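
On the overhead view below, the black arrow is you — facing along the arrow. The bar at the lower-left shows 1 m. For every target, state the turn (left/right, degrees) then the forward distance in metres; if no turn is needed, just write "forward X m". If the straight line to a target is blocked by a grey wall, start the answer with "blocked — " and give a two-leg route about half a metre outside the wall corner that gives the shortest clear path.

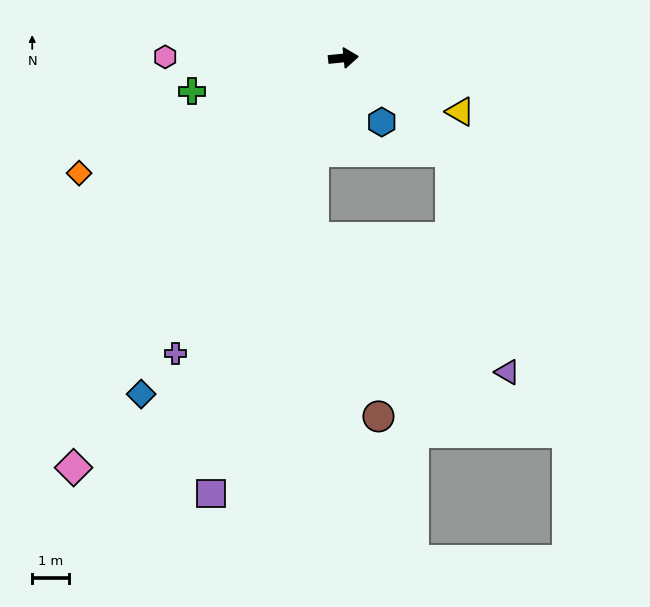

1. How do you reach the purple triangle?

blocked — turn right 47°, forward 3.9 m, then turn right 34°, forward 6.3 m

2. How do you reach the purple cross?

turn right 125°, forward 9.4 m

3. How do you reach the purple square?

turn right 113°, forward 12.5 m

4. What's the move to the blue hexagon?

turn right 65°, forward 2.1 m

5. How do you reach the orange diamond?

turn right 162°, forward 7.9 m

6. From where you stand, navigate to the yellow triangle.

turn right 30°, forward 3.5 m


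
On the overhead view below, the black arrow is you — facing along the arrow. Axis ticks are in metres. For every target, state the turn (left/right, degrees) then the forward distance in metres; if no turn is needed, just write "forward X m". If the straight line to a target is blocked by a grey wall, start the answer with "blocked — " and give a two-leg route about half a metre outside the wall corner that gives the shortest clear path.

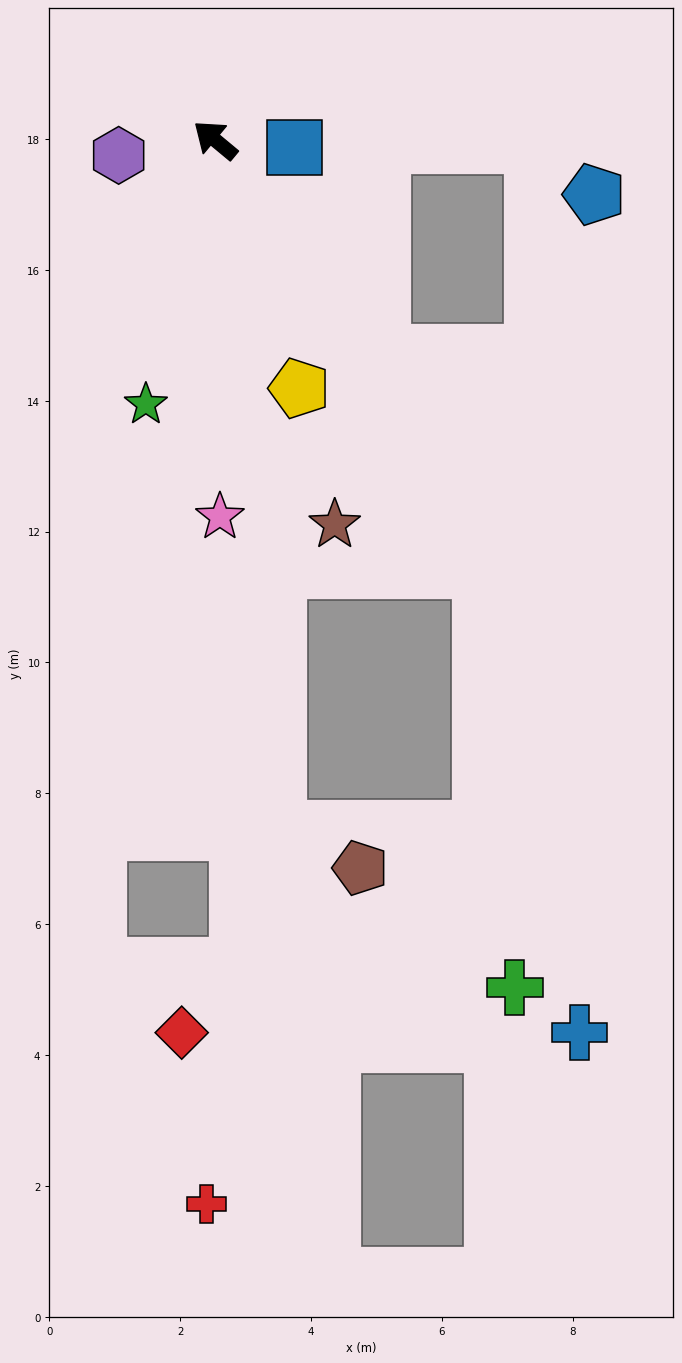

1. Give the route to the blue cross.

blocked — turn left 161°, forward 7.7 m, then turn right 19°, forward 7.2 m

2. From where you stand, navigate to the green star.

turn left 115°, forward 4.2 m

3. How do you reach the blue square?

turn right 146°, forward 1.2 m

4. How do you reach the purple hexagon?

turn left 49°, forward 1.5 m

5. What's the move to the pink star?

turn left 130°, forward 5.8 m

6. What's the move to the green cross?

blocked — turn left 161°, forward 7.7 m, then turn right 27°, forward 6.4 m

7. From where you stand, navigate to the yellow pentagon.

turn left 148°, forward 4.0 m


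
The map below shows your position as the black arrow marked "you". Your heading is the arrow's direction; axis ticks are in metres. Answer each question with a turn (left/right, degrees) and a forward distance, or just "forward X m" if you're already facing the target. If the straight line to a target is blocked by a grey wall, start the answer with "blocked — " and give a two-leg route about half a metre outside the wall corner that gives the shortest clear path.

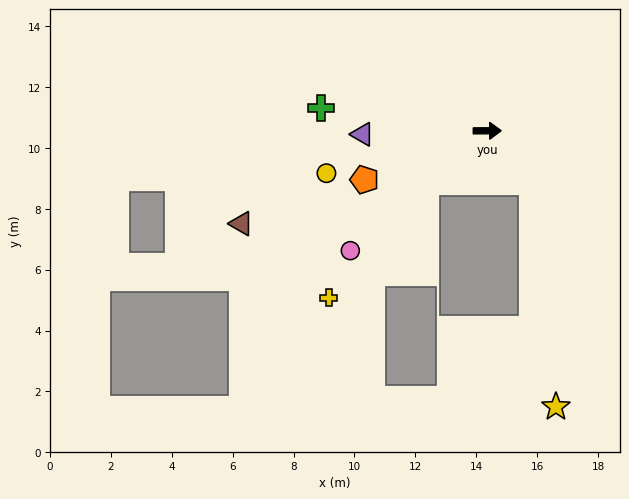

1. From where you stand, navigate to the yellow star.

blocked — turn right 49°, forward 2.2 m, then turn right 35°, forward 7.4 m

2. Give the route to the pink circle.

turn right 139°, forward 6.0 m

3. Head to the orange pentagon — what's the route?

turn right 159°, forward 4.3 m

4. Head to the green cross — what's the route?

turn left 172°, forward 5.5 m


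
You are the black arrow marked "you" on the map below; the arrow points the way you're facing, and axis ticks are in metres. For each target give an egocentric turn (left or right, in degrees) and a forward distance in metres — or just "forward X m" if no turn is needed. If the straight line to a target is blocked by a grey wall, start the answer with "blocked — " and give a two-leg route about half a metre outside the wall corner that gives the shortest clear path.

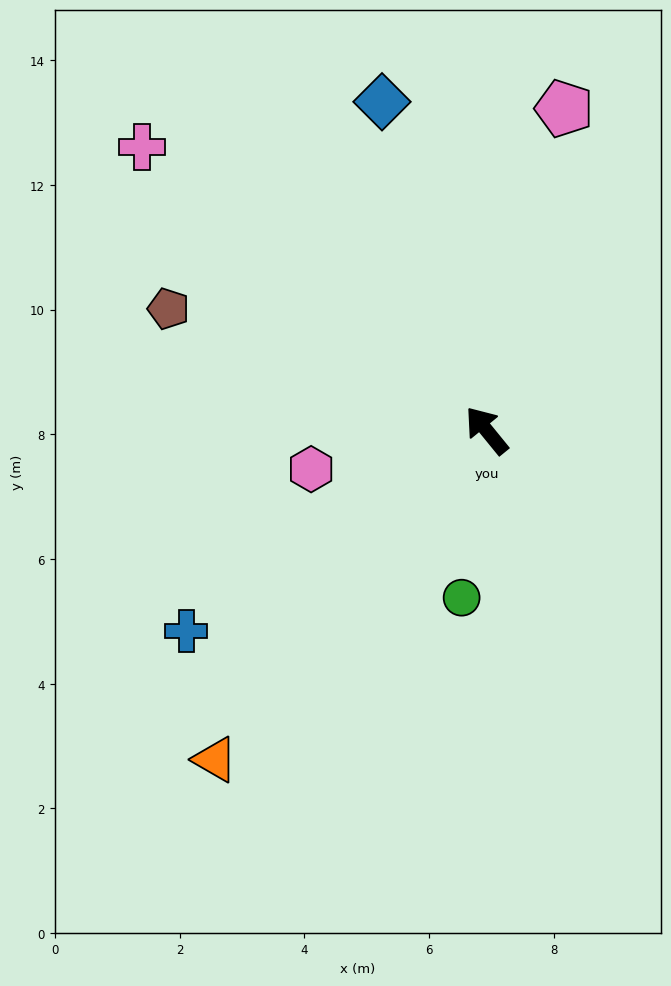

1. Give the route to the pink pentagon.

turn right 53°, forward 5.3 m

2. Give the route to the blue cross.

turn left 85°, forward 5.8 m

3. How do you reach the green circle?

turn left 132°, forward 2.7 m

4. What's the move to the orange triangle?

turn left 101°, forward 6.8 m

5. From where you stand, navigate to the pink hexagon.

turn left 63°, forward 2.9 m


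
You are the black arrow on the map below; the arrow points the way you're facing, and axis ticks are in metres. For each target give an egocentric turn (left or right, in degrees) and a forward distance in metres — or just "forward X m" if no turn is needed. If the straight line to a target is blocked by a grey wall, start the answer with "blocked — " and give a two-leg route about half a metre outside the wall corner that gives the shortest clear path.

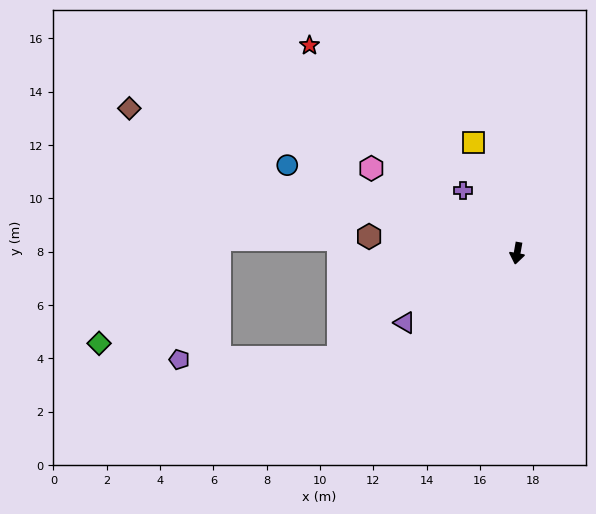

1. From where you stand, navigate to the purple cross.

turn right 129°, forward 3.1 m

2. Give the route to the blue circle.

turn right 101°, forward 9.2 m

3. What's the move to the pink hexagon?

turn right 110°, forward 6.3 m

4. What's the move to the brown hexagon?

turn right 87°, forward 5.6 m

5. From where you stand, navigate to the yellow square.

turn right 148°, forward 4.5 m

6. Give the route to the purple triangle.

turn right 48°, forward 5.0 m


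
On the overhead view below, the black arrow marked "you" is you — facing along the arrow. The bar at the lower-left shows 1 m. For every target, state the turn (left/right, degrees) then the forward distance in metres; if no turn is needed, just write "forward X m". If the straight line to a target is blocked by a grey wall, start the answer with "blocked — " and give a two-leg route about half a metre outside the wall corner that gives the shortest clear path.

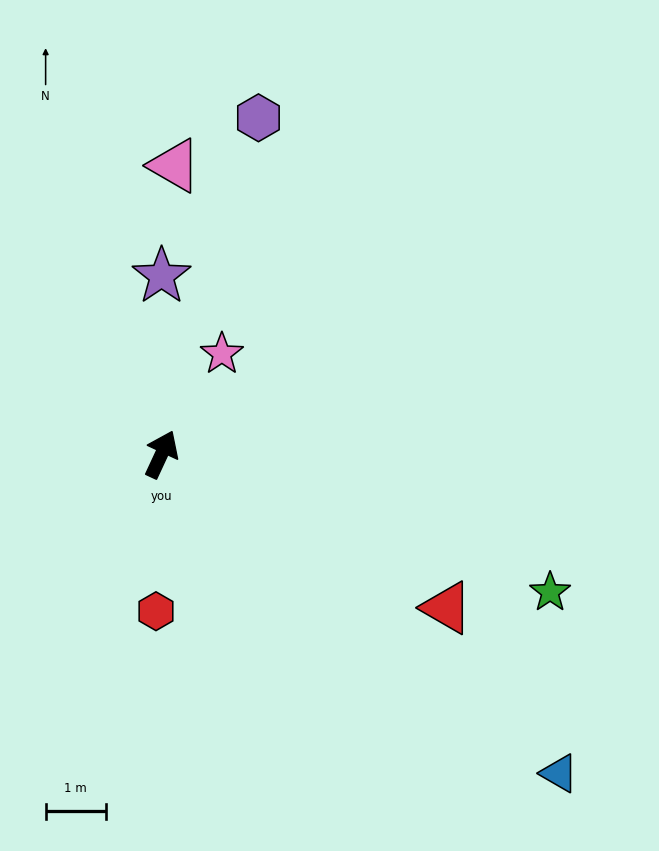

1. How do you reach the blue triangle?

turn right 104°, forward 8.4 m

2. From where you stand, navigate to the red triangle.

turn right 93°, forward 5.4 m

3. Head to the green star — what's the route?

turn right 85°, forward 6.8 m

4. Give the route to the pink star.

turn right 6°, forward 1.9 m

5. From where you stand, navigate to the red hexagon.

turn right 157°, forward 2.6 m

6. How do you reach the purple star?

turn left 25°, forward 3.0 m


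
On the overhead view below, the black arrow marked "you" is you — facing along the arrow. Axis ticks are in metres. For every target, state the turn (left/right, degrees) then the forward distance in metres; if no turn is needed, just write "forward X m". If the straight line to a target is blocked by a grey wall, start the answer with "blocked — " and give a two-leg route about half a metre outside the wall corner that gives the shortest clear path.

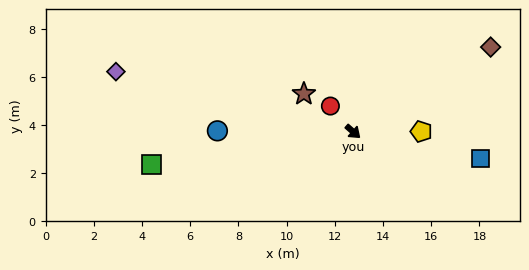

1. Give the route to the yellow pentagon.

turn left 41°, forward 2.8 m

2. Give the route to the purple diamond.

turn right 153°, forward 10.1 m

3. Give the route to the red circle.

turn left 173°, forward 1.4 m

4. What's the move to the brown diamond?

turn left 73°, forward 6.7 m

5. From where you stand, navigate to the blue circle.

turn right 139°, forward 5.6 m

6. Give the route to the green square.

turn right 129°, forward 8.5 m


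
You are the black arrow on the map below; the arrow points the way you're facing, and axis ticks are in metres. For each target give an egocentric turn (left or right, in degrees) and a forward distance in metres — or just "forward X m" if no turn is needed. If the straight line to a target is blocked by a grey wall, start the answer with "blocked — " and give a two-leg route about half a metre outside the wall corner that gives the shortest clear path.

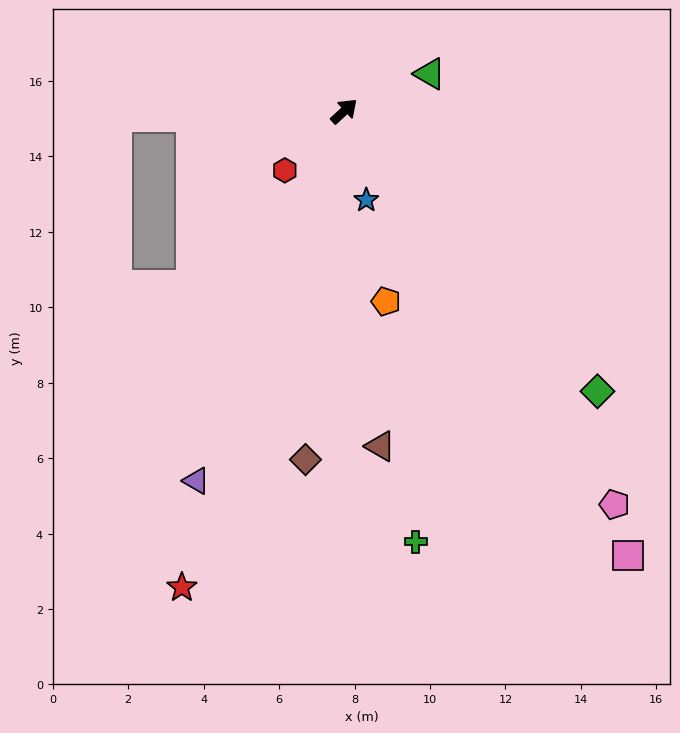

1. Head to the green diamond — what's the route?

turn right 91°, forward 10.0 m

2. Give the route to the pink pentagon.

turn right 98°, forward 12.7 m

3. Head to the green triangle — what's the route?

turn right 19°, forward 2.5 m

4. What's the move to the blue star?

turn right 119°, forward 2.4 m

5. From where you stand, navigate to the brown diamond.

turn right 139°, forward 9.3 m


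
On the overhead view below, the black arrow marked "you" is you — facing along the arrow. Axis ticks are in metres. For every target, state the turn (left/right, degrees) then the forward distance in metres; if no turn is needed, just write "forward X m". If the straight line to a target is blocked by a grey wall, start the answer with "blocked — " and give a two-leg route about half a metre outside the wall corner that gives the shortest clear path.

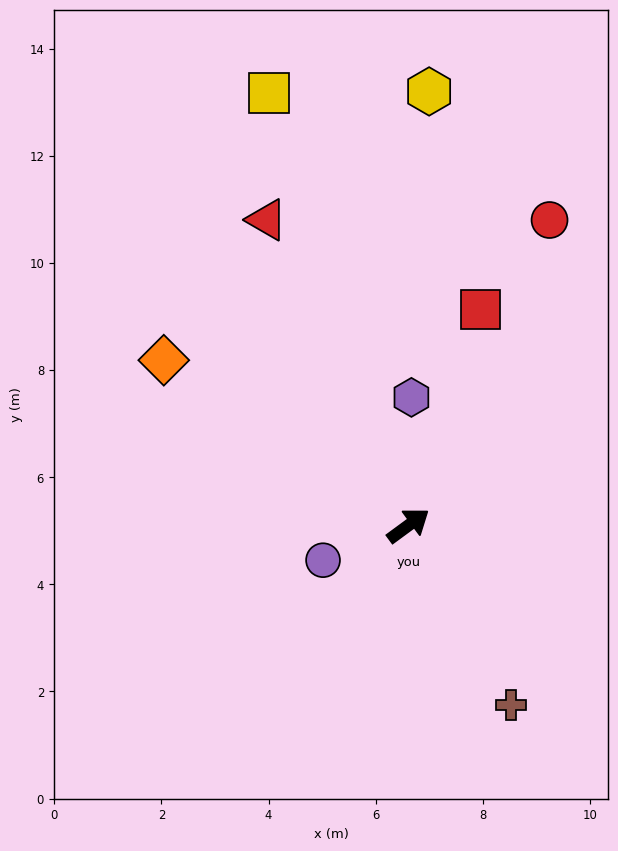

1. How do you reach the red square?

turn left 35°, forward 4.2 m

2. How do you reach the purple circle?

turn left 166°, forward 1.7 m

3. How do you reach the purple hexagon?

turn left 52°, forward 2.4 m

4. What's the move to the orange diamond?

turn left 110°, forward 5.5 m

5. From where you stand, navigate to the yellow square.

turn left 72°, forward 8.5 m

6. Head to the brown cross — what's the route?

turn right 97°, forward 3.9 m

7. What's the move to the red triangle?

turn left 79°, forward 6.3 m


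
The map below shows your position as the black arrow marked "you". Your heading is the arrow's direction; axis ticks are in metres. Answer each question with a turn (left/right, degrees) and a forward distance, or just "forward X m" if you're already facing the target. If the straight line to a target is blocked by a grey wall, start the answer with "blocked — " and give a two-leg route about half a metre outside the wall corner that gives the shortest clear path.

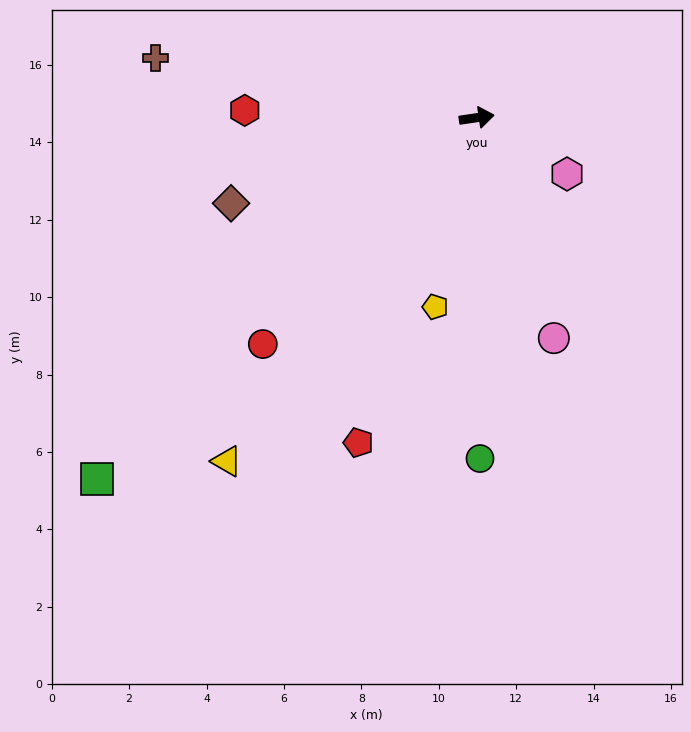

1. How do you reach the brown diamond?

turn right 169°, forward 6.7 m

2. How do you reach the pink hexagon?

turn right 40°, forward 2.7 m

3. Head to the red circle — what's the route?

turn right 142°, forward 8.0 m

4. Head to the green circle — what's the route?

turn right 98°, forward 8.8 m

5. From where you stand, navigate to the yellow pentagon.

turn right 111°, forward 5.0 m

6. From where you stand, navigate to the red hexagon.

turn left 170°, forward 6.0 m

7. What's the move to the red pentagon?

turn right 118°, forward 8.9 m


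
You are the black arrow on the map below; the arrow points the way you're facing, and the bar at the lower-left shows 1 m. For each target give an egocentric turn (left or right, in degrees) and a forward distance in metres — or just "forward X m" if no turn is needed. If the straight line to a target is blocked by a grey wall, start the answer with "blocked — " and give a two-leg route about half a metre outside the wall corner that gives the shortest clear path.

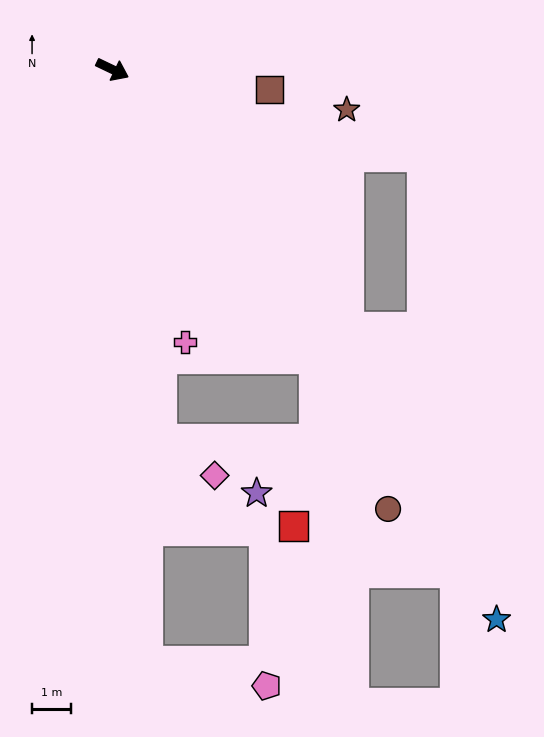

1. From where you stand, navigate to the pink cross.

turn right 50°, forward 7.3 m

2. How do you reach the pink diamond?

blocked — turn right 57°, forward 9.7 m, then turn left 50°, forward 1.7 m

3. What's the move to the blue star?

turn right 30°, forward 17.4 m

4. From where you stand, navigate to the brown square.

turn left 18°, forward 4.1 m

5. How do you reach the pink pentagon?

blocked — turn right 61°, forward 15.4 m, then turn left 75°, forward 3.2 m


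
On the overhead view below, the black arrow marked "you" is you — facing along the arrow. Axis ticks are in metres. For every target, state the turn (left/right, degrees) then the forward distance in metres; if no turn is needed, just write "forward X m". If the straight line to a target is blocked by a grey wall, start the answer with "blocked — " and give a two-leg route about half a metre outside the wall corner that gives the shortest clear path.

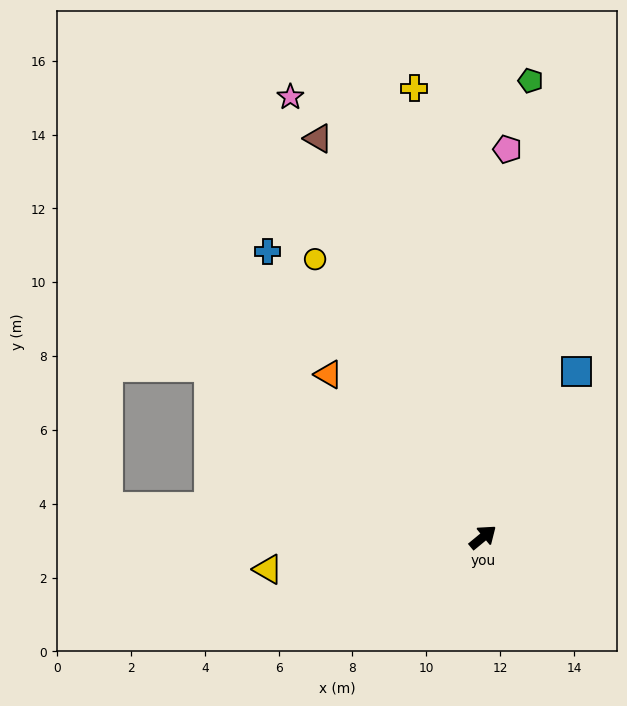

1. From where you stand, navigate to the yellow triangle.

turn left 149°, forward 5.9 m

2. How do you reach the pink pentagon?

turn left 47°, forward 10.5 m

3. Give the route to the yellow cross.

turn left 59°, forward 12.3 m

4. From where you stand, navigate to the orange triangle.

turn left 94°, forward 6.1 m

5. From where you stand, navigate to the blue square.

turn left 21°, forward 5.1 m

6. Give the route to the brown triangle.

turn left 73°, forward 11.7 m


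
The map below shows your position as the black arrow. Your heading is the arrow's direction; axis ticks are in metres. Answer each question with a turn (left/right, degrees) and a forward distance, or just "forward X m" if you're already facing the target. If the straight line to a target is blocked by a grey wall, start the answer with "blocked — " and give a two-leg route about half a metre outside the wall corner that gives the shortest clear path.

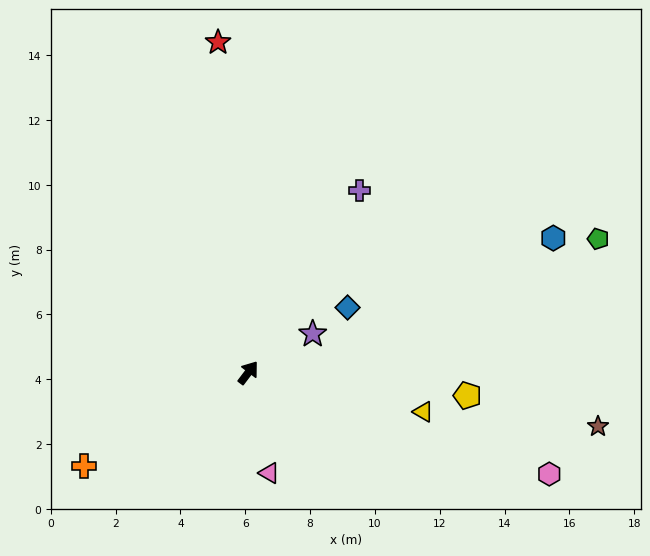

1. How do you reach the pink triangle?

turn right 131°, forward 3.2 m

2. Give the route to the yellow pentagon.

turn right 59°, forward 6.8 m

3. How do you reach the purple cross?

turn left 6°, forward 6.6 m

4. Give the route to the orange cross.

turn left 157°, forward 5.8 m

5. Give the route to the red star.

turn left 42°, forward 10.2 m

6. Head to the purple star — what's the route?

turn right 22°, forward 2.3 m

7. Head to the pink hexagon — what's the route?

turn right 72°, forward 9.8 m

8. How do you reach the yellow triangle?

turn right 66°, forward 5.5 m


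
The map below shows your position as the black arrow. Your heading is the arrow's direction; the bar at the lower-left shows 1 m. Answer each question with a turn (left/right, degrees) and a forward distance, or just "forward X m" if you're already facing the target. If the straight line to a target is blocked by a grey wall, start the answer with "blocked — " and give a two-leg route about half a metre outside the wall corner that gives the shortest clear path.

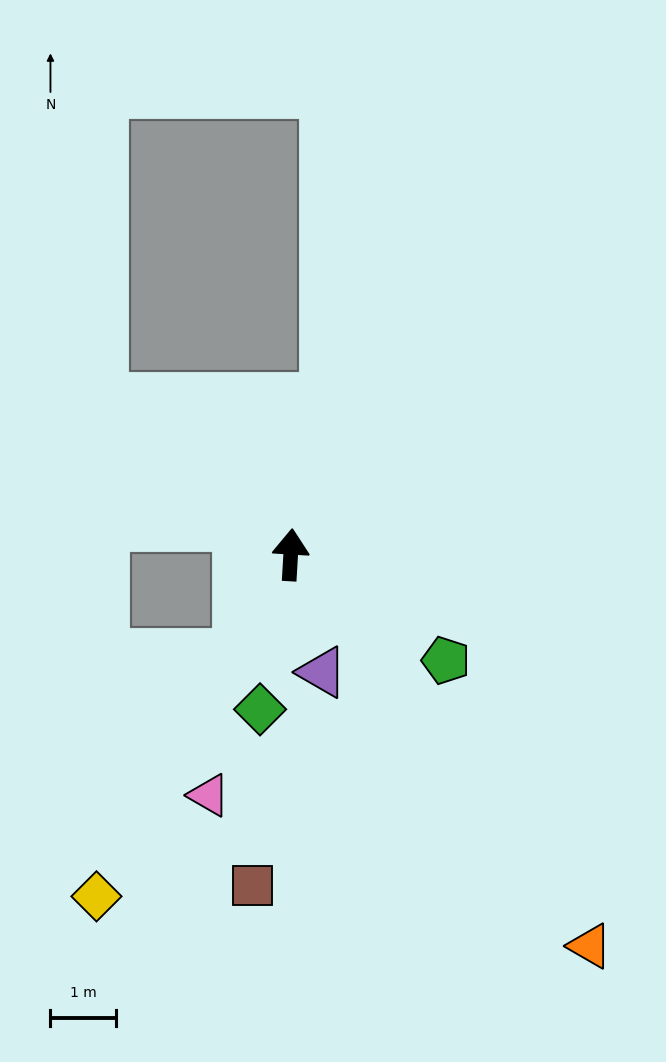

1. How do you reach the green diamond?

turn left 172°, forward 2.4 m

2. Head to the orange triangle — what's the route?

turn right 139°, forward 7.5 m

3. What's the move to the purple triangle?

turn right 162°, forward 1.9 m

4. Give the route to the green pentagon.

turn right 121°, forward 2.9 m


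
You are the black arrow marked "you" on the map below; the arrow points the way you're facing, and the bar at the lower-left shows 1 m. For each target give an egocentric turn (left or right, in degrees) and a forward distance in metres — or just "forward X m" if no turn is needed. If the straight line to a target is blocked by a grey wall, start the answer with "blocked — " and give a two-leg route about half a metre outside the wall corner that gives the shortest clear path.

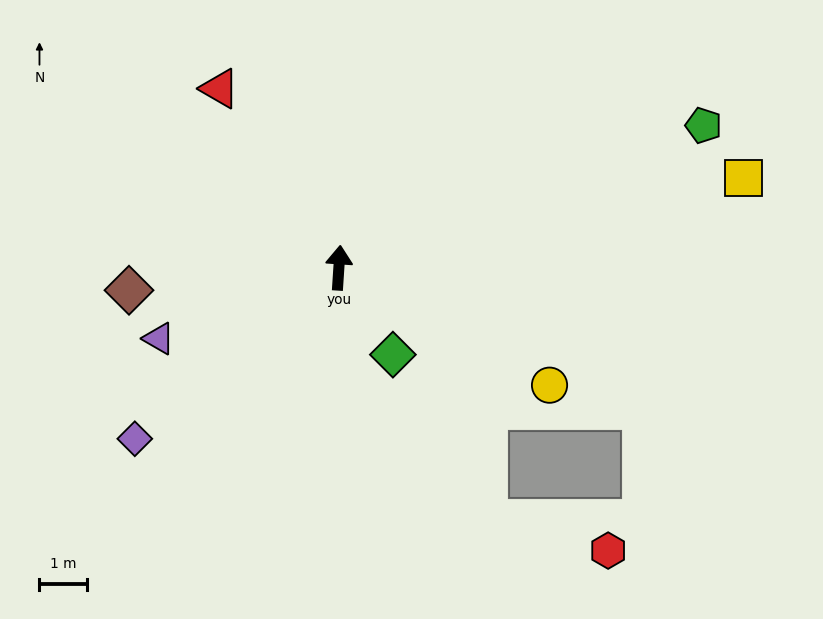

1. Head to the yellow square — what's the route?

turn right 74°, forward 8.7 m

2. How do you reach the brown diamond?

turn left 100°, forward 4.4 m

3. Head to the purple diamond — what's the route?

turn left 134°, forward 5.6 m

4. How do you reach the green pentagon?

turn right 65°, forward 8.2 m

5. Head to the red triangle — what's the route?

turn left 37°, forward 4.5 m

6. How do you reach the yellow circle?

turn right 115°, forward 5.1 m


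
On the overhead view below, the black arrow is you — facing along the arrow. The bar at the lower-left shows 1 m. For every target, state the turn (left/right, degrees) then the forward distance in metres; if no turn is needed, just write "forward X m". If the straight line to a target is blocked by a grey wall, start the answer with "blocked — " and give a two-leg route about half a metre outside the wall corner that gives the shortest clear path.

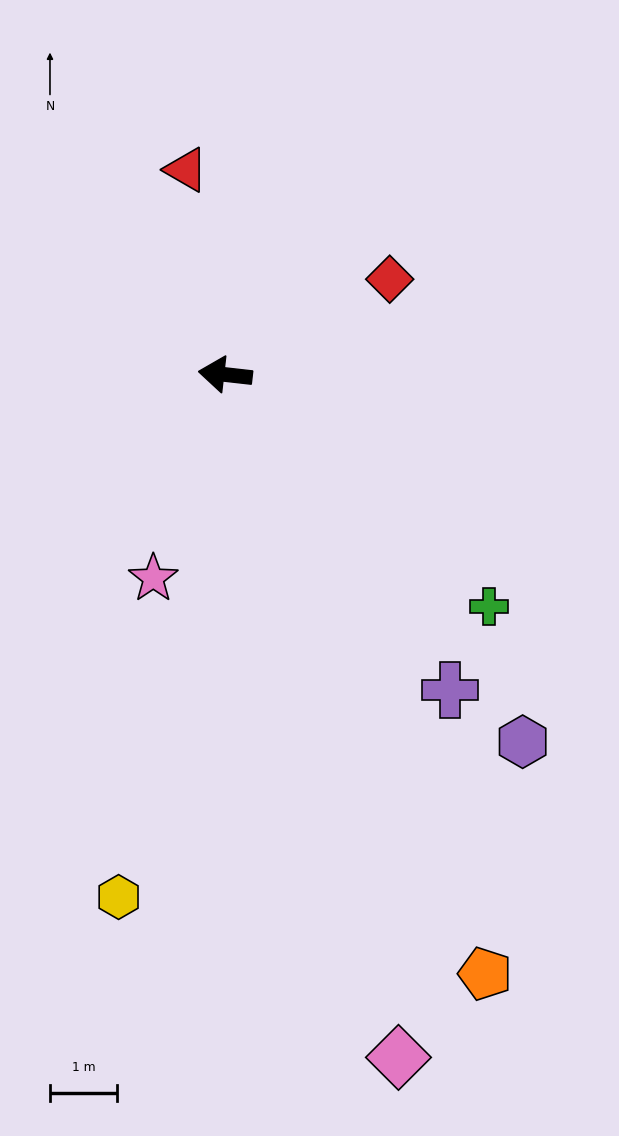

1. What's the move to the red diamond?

turn right 143°, forward 2.8 m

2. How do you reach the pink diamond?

turn left 111°, forward 10.5 m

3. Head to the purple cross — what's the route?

turn left 132°, forward 5.8 m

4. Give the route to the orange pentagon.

turn left 120°, forward 9.8 m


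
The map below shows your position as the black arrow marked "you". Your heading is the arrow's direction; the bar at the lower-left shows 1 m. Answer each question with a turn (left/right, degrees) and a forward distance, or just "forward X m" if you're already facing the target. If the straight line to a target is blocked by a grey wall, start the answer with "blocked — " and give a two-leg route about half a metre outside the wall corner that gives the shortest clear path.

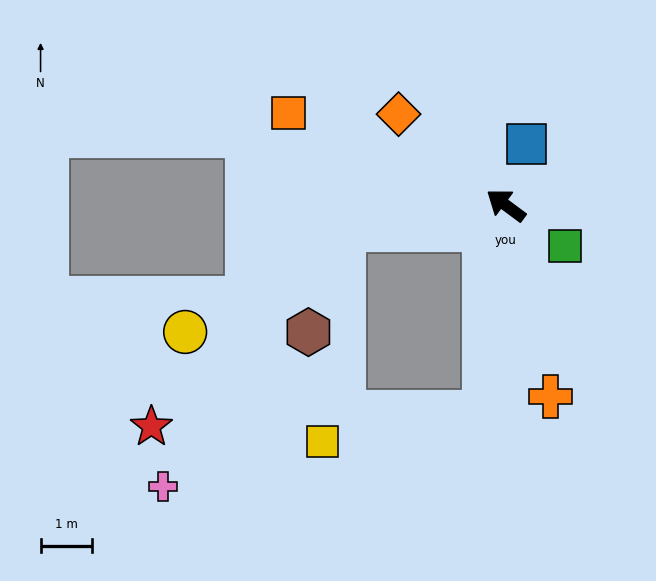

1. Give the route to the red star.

blocked — turn left 45°, forward 3.2 m, then turn left 37°, forward 5.3 m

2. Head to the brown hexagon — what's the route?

blocked — turn left 45°, forward 3.2 m, then turn left 63°, forward 2.1 m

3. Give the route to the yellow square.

blocked — turn left 121°, forward 4.0 m, then turn right 74°, forward 3.2 m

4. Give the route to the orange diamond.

turn right 4°, forward 2.7 m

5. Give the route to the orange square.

turn left 14°, forward 4.6 m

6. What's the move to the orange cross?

turn left 140°, forward 3.8 m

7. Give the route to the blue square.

turn right 72°, forward 1.2 m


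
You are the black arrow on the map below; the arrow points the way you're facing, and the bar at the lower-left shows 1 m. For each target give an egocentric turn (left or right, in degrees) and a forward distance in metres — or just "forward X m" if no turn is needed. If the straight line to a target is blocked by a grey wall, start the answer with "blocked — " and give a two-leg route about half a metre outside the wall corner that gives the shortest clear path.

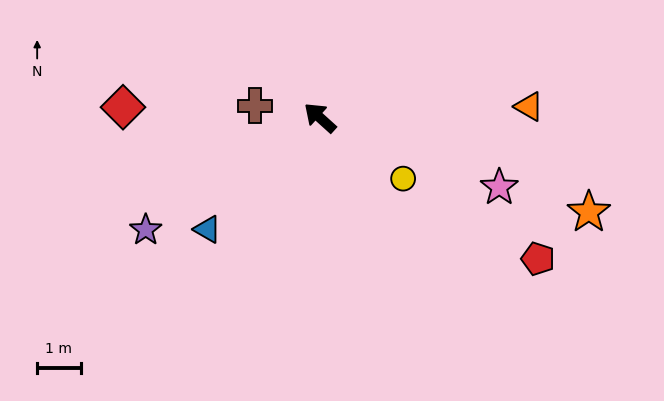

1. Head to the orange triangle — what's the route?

turn right 135°, forward 4.8 m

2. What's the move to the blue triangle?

turn left 87°, forward 3.7 m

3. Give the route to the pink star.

turn right 159°, forward 4.4 m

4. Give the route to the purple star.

turn left 75°, forward 4.8 m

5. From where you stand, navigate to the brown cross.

turn left 32°, forward 1.5 m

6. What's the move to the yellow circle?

turn right 174°, forward 2.4 m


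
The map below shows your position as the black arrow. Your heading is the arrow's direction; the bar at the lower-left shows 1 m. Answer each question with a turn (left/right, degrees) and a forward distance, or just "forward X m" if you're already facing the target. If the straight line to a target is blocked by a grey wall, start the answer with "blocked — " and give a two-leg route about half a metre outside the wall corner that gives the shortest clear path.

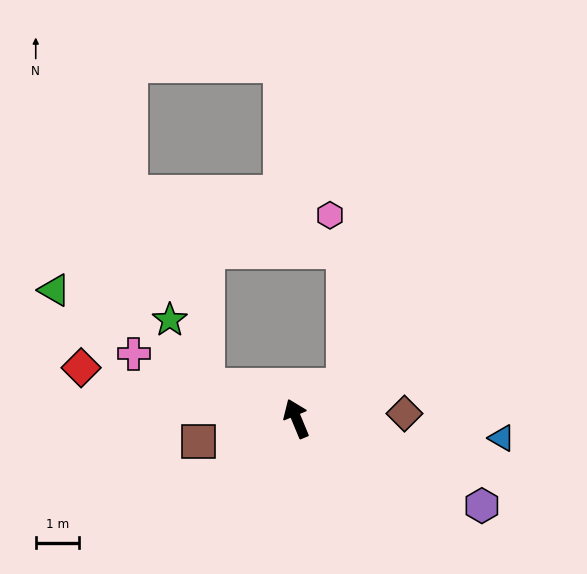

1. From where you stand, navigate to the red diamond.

turn left 54°, forward 5.1 m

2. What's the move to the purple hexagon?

turn right 138°, forward 4.7 m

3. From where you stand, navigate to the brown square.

turn left 81°, forward 2.3 m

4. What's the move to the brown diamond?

turn right 110°, forward 2.5 m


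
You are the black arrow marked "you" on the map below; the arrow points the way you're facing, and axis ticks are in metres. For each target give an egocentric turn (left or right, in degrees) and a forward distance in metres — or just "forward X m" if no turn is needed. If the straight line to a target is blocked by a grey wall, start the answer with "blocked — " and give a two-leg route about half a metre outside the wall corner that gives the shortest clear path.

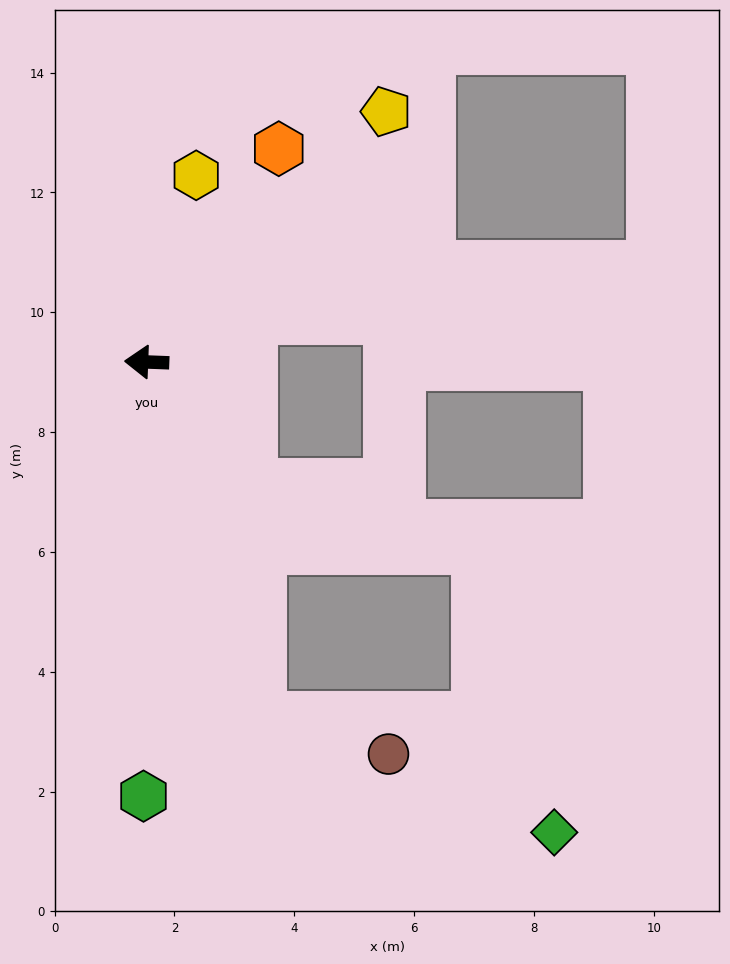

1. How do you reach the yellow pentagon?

turn right 132°, forward 5.8 m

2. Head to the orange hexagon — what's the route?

turn right 120°, forward 4.2 m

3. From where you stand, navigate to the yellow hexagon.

turn right 103°, forward 3.2 m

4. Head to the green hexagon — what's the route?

turn left 92°, forward 7.2 m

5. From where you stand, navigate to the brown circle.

blocked — turn left 110°, forward 6.2 m, then turn left 56°, forward 2.2 m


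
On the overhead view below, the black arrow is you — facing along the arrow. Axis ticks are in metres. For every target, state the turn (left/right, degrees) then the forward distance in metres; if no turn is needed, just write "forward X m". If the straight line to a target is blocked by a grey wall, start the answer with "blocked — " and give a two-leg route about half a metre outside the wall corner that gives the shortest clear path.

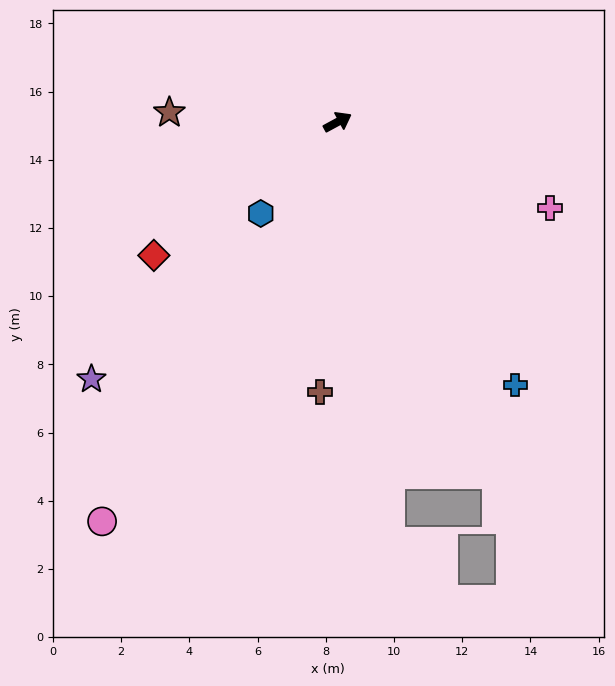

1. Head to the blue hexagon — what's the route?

turn right 158°, forward 3.5 m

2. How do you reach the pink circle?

turn right 149°, forward 13.6 m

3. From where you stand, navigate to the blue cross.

turn right 84°, forward 9.3 m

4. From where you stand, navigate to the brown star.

turn left 148°, forward 4.9 m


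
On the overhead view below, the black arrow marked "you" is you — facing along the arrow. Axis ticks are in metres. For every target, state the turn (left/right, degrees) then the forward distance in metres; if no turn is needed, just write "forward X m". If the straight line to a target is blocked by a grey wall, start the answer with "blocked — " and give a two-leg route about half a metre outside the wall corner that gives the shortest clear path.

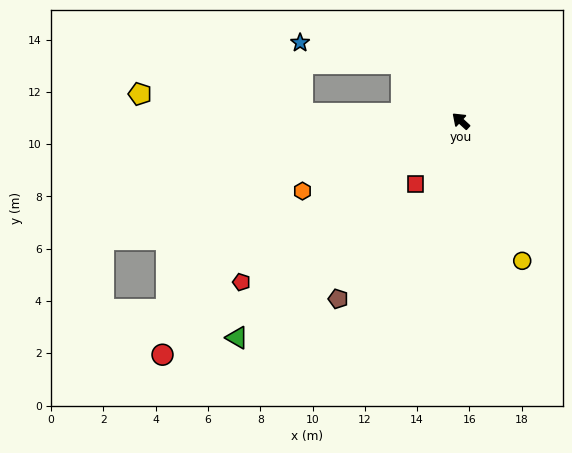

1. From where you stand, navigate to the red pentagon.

turn left 79°, forward 10.4 m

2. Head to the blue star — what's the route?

blocked — forward 3.2 m, then turn left 31°, forward 4.0 m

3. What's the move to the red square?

turn left 97°, forward 3.0 m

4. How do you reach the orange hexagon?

turn left 67°, forward 6.6 m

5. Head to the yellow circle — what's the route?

turn left 156°, forward 5.8 m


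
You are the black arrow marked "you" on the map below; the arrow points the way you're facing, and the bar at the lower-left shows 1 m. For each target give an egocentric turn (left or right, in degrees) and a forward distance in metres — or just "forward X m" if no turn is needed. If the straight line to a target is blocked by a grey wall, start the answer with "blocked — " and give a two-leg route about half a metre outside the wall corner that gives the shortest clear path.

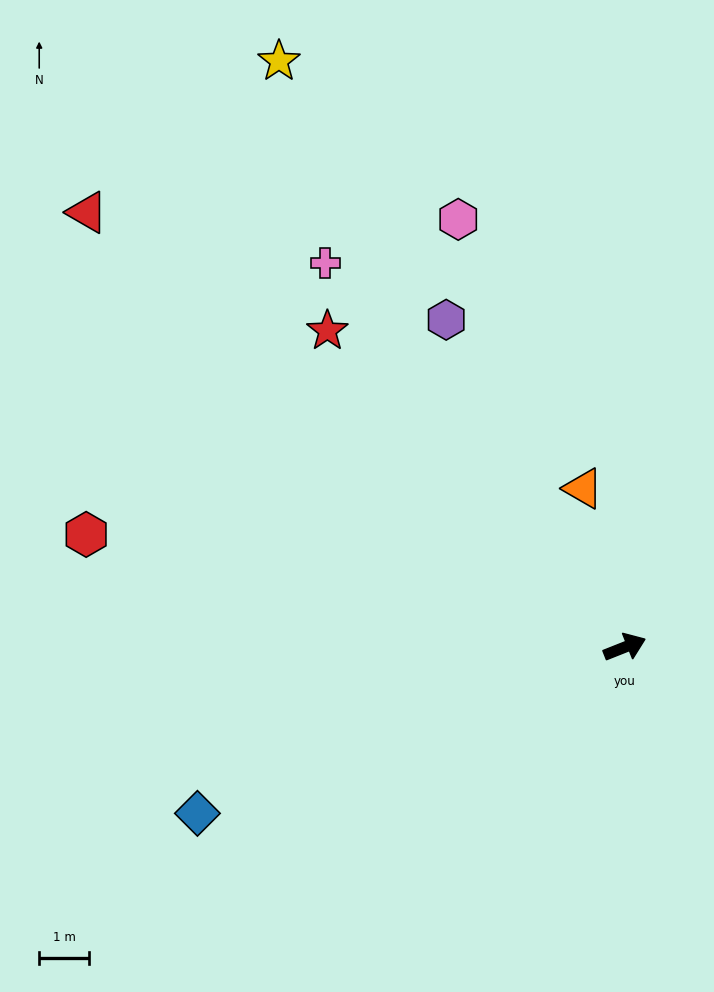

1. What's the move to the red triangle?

turn left 119°, forward 14.0 m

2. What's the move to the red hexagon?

turn left 147°, forward 11.1 m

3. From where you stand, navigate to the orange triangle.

turn left 83°, forward 3.3 m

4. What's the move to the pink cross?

turn left 106°, forward 9.8 m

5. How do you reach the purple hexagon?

turn left 97°, forward 7.5 m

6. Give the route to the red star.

turn left 112°, forward 8.8 m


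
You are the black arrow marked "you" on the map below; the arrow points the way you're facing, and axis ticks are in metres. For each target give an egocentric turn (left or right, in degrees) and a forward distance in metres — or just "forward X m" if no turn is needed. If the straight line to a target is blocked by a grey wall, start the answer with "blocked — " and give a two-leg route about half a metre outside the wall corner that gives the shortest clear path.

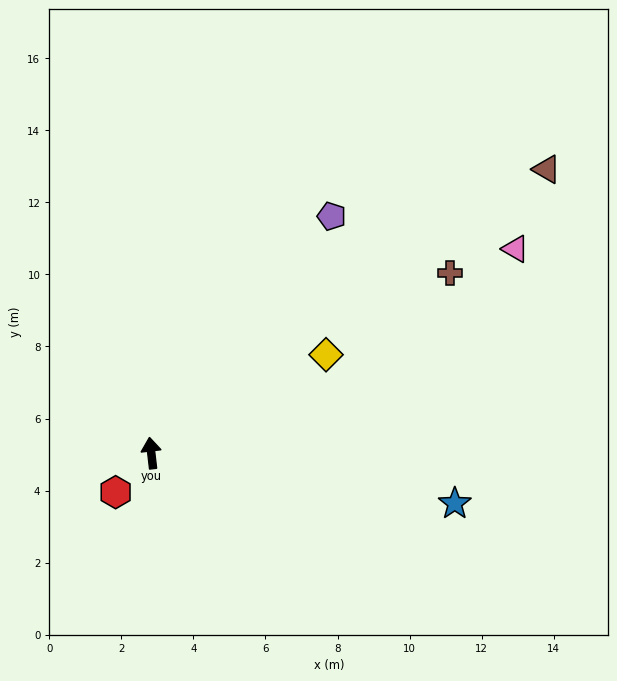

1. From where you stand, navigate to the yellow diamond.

turn right 67°, forward 5.6 m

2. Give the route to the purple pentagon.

turn right 44°, forward 8.3 m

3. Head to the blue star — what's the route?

turn right 106°, forward 8.5 m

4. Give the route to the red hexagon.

turn left 131°, forward 1.5 m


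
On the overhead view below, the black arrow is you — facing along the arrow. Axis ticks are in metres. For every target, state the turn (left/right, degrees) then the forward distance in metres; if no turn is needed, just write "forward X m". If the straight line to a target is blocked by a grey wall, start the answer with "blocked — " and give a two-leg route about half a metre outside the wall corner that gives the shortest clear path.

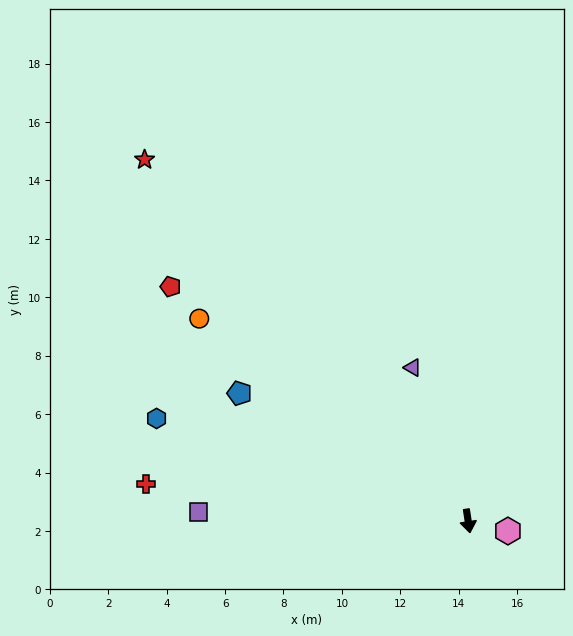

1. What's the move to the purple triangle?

turn right 169°, forward 5.6 m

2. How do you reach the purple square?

turn right 101°, forward 9.2 m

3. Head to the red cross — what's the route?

turn right 105°, forward 11.1 m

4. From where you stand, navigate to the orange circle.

turn right 136°, forward 11.5 m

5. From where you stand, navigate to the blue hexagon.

turn right 117°, forward 11.2 m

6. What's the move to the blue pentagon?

turn right 128°, forward 9.0 m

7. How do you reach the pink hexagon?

turn left 67°, forward 1.4 m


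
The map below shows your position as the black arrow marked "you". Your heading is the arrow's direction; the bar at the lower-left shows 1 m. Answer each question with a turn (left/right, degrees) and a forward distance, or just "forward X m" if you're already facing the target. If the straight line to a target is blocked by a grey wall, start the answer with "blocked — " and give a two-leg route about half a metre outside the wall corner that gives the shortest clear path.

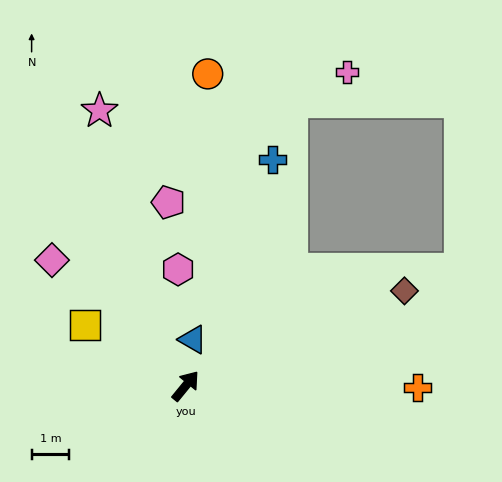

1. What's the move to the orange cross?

turn right 51°, forward 6.2 m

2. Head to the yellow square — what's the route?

turn left 98°, forward 3.1 m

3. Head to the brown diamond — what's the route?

turn right 27°, forward 6.3 m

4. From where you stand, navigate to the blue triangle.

turn left 31°, forward 1.2 m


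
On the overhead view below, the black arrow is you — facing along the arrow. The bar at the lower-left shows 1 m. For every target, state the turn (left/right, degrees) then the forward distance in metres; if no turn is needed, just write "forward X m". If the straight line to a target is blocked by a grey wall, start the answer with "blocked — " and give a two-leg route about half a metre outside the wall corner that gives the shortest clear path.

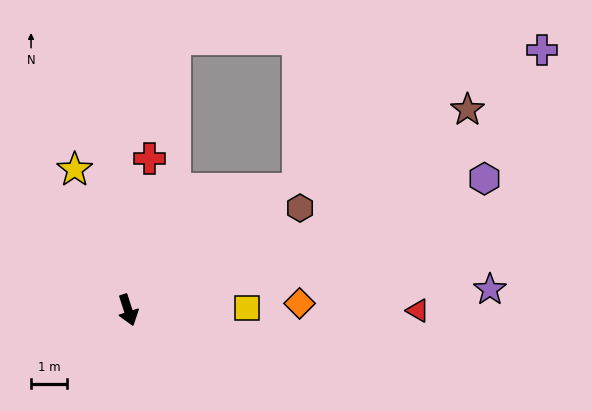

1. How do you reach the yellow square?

turn left 73°, forward 3.3 m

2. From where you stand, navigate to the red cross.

turn left 154°, forward 4.2 m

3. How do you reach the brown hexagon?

turn left 103°, forward 5.5 m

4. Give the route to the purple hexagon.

turn left 92°, forward 10.5 m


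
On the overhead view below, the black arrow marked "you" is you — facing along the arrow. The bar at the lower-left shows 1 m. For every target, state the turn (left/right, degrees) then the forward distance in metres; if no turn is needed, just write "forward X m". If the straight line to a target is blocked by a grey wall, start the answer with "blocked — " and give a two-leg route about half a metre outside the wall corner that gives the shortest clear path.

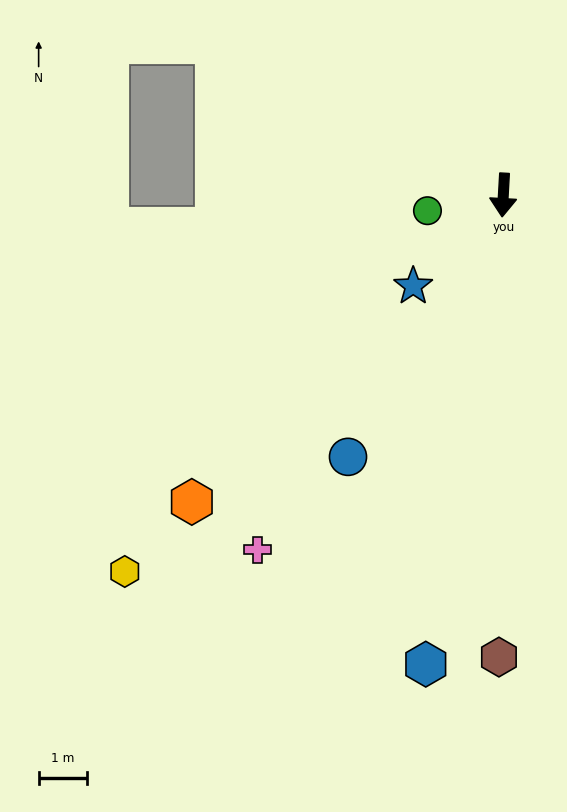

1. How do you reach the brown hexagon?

turn left 3°, forward 9.6 m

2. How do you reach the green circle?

turn right 75°, forward 1.6 m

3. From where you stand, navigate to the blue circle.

turn right 28°, forward 6.3 m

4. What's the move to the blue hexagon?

turn right 6°, forward 9.9 m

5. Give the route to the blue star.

turn right 42°, forward 2.7 m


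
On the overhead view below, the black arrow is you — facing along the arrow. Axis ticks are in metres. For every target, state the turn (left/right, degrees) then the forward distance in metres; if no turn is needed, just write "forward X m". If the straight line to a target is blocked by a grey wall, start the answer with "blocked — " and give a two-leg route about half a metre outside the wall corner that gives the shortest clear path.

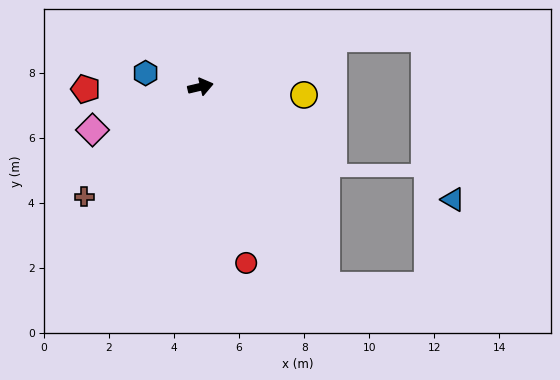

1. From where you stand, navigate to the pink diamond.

turn right 171°, forward 3.6 m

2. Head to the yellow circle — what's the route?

turn right 18°, forward 3.2 m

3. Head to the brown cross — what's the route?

turn right 150°, forward 4.9 m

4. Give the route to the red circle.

turn right 89°, forward 5.6 m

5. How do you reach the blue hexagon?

turn left 153°, forward 1.7 m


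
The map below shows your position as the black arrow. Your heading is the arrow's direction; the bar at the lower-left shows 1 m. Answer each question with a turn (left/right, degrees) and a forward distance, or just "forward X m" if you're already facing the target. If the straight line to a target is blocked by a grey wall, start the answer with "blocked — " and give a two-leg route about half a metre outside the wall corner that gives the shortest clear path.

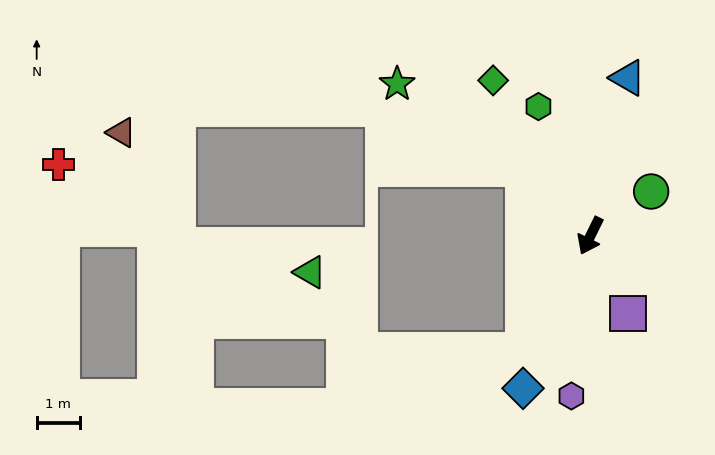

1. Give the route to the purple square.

turn left 52°, forward 2.0 m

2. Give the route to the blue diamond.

turn left 2°, forward 3.9 m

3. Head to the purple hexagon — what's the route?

turn left 19°, forward 3.7 m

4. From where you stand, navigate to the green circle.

turn left 152°, forward 1.7 m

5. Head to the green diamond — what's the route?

turn right 122°, forward 4.2 m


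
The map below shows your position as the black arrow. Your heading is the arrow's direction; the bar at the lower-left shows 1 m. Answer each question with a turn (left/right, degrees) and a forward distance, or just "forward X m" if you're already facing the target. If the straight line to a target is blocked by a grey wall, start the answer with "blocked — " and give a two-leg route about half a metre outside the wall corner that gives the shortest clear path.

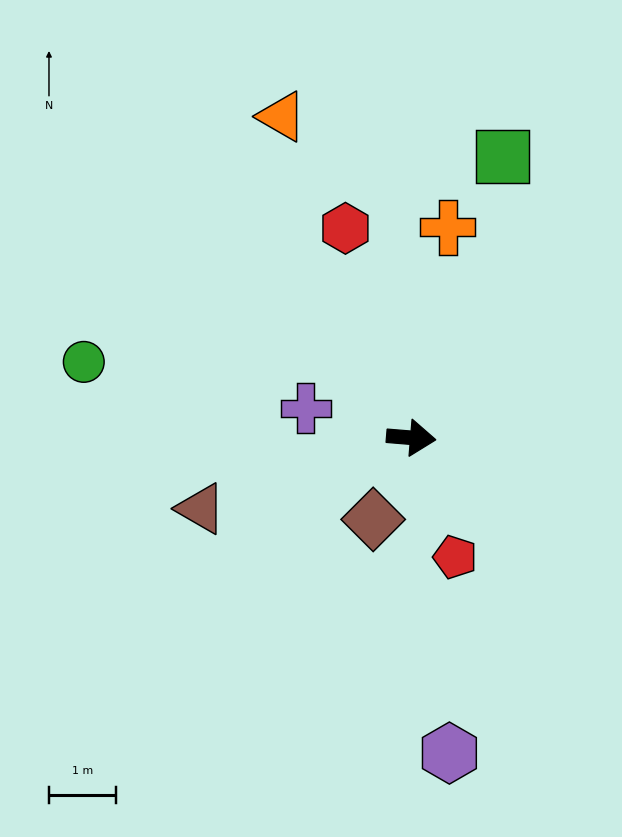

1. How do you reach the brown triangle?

turn right 157°, forward 3.3 m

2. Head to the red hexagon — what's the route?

turn left 112°, forward 3.3 m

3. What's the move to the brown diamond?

turn right 110°, forward 1.3 m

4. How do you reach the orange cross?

turn left 85°, forward 3.2 m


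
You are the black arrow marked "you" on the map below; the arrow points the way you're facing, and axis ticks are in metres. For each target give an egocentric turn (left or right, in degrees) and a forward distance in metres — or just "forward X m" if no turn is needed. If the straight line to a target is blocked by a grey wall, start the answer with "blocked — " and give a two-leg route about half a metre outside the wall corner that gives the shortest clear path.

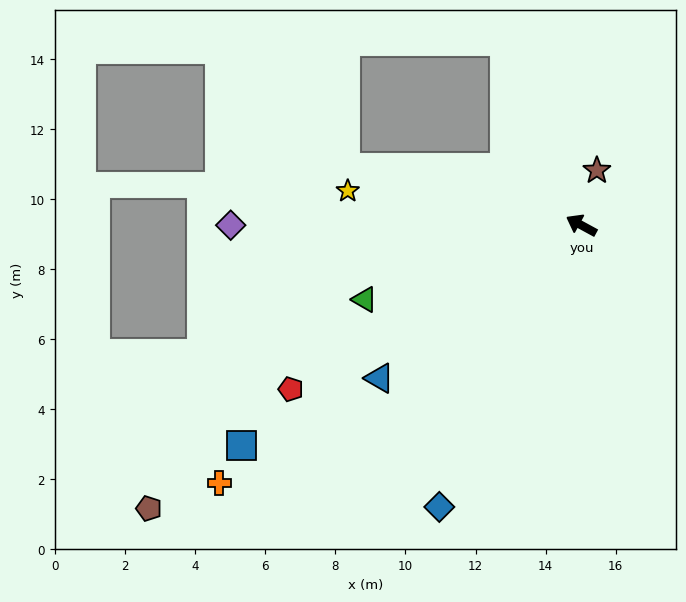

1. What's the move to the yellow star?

turn left 20°, forward 6.7 m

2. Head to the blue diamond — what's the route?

turn left 92°, forward 9.0 m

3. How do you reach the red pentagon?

turn left 58°, forward 9.5 m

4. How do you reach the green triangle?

turn left 47°, forward 6.5 m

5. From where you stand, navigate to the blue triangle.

turn left 66°, forward 7.2 m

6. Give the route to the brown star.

turn right 77°, forward 1.6 m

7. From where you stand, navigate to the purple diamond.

turn left 29°, forward 10.0 m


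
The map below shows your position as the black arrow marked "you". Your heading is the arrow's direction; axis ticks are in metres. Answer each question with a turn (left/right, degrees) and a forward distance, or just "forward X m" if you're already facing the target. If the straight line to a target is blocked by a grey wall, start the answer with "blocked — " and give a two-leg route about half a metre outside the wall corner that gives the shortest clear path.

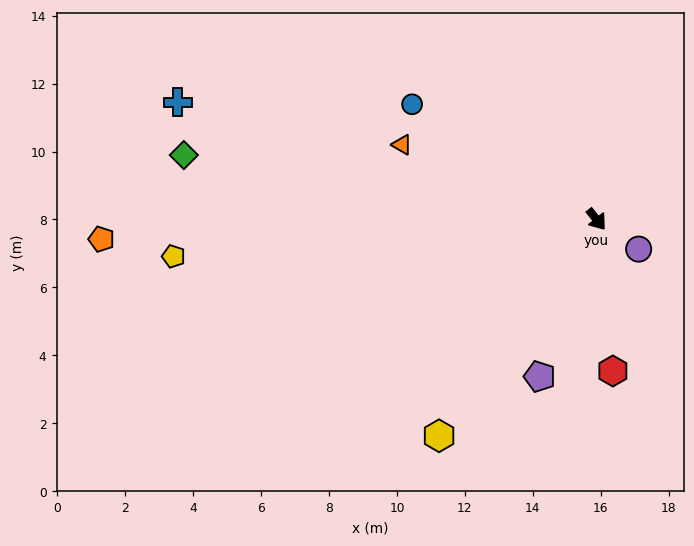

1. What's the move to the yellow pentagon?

turn right 124°, forward 12.5 m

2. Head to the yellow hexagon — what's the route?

turn right 75°, forward 7.9 m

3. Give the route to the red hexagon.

turn right 32°, forward 4.5 m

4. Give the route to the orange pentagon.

turn right 126°, forward 14.6 m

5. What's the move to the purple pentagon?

turn right 58°, forward 4.9 m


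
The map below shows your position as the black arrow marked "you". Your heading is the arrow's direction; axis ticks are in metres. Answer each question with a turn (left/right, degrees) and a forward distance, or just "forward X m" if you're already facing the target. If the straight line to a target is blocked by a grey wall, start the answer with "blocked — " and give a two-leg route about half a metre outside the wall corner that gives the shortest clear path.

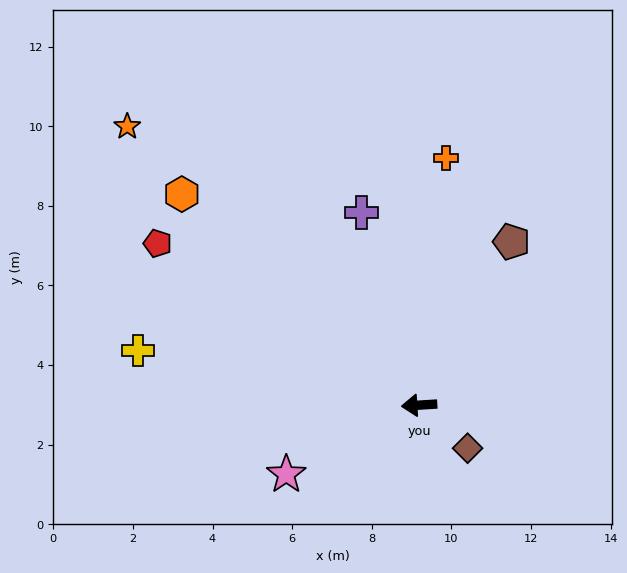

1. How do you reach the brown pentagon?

turn right 123°, forward 4.7 m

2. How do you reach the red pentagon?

turn right 35°, forward 7.7 m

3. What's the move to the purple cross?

turn right 77°, forward 5.0 m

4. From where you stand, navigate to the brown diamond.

turn left 135°, forward 1.6 m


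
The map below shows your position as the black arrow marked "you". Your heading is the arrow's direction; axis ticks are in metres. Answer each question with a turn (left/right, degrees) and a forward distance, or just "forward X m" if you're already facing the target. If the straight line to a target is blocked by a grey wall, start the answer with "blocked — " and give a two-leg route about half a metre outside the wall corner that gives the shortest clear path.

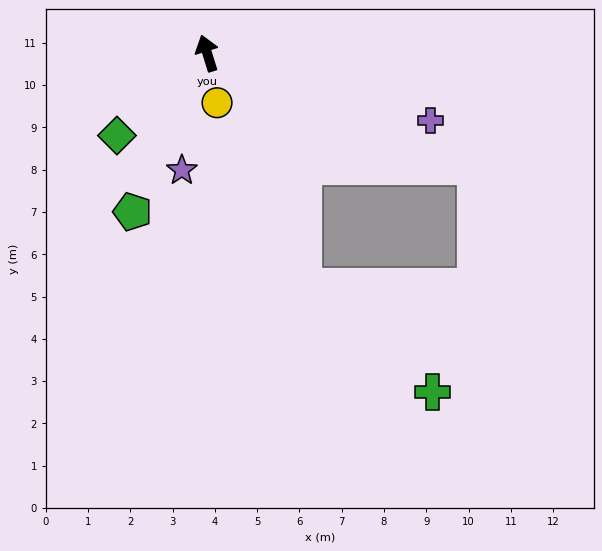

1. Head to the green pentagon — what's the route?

turn left 138°, forward 4.1 m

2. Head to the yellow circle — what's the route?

turn left 174°, forward 1.2 m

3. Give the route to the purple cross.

turn right 124°, forward 5.5 m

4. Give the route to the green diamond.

turn left 115°, forward 2.9 m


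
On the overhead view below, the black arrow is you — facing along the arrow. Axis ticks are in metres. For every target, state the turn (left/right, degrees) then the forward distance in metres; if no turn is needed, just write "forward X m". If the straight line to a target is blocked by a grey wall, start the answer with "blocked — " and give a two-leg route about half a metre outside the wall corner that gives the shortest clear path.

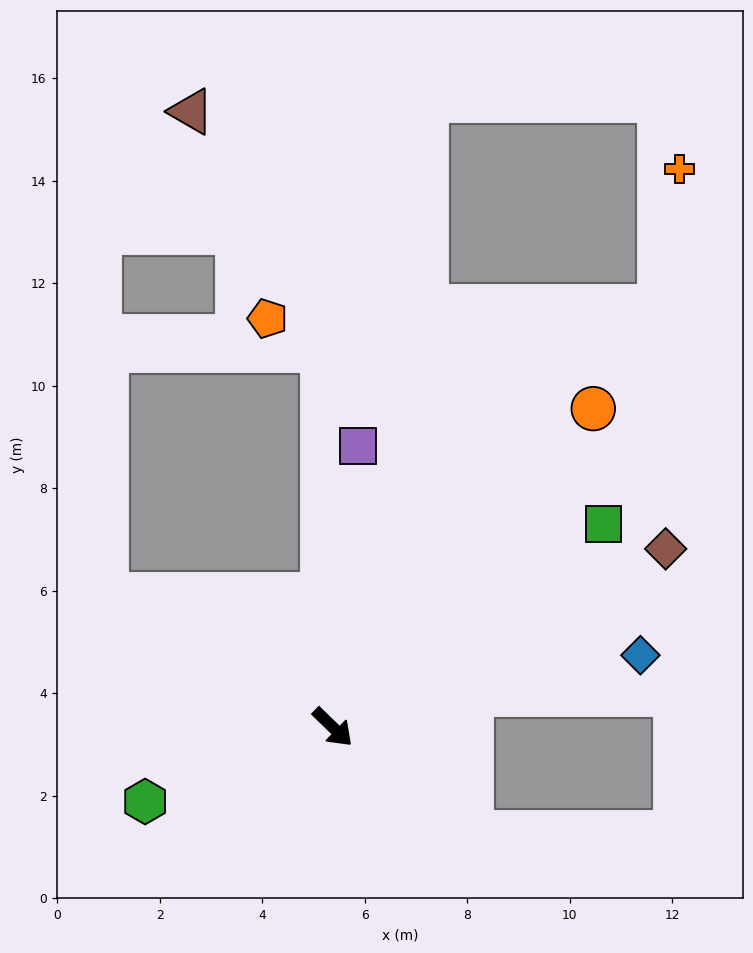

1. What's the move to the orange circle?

turn left 95°, forward 8.0 m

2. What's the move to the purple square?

turn left 129°, forward 5.5 m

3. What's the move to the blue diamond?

turn left 57°, forward 6.2 m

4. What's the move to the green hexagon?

turn right 114°, forward 3.9 m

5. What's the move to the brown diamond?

turn left 72°, forward 7.4 m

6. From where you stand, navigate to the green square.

turn left 81°, forward 6.6 m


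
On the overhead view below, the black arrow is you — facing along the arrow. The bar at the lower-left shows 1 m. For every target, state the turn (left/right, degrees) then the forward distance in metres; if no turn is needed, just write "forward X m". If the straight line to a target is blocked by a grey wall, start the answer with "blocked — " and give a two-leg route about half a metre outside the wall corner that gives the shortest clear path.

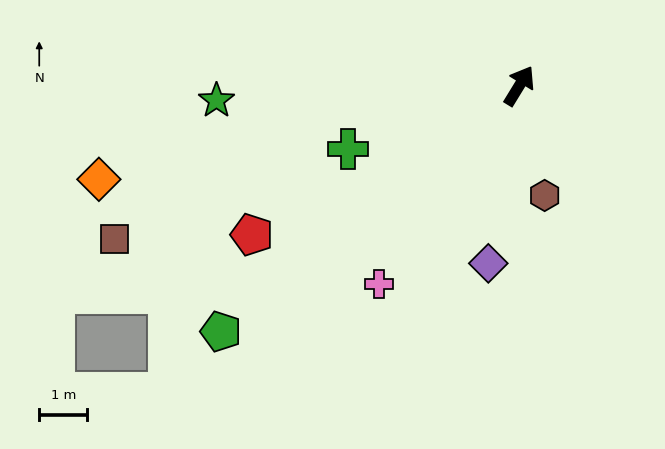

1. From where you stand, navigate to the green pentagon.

turn left 161°, forward 8.1 m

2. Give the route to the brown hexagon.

turn right 136°, forward 2.3 m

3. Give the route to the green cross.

turn left 142°, forward 3.8 m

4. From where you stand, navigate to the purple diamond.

turn right 158°, forward 3.8 m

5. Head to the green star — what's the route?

turn left 124°, forward 6.3 m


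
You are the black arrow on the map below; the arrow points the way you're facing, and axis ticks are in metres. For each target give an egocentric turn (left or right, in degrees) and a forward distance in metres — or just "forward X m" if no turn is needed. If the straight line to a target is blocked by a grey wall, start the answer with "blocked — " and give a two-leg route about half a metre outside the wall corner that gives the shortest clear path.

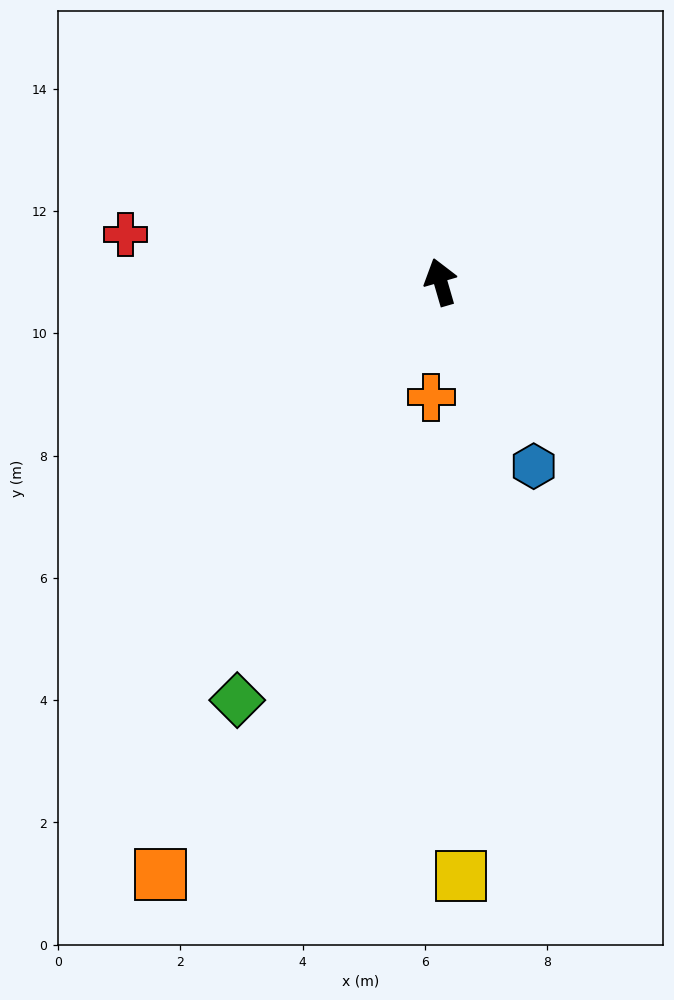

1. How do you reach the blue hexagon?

turn right 169°, forward 3.4 m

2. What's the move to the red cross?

turn left 65°, forward 5.2 m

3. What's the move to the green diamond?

turn left 138°, forward 7.6 m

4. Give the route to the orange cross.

turn left 159°, forward 1.9 m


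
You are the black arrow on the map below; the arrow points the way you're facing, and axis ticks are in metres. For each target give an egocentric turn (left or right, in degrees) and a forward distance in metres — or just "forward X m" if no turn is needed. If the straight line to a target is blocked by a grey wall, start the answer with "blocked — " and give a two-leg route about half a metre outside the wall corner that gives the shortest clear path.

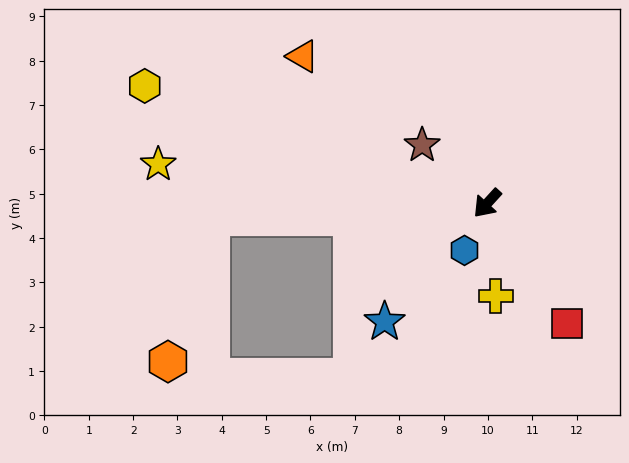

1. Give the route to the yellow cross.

turn left 48°, forward 2.1 m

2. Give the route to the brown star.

turn right 89°, forward 2.0 m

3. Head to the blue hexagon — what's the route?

turn left 17°, forward 1.2 m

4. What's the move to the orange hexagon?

blocked — turn right 45°, forward 6.2 m, then turn left 71°, forward 3.4 m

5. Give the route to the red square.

turn left 76°, forward 3.3 m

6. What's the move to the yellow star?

turn right 54°, forward 7.5 m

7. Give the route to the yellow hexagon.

turn right 67°, forward 8.2 m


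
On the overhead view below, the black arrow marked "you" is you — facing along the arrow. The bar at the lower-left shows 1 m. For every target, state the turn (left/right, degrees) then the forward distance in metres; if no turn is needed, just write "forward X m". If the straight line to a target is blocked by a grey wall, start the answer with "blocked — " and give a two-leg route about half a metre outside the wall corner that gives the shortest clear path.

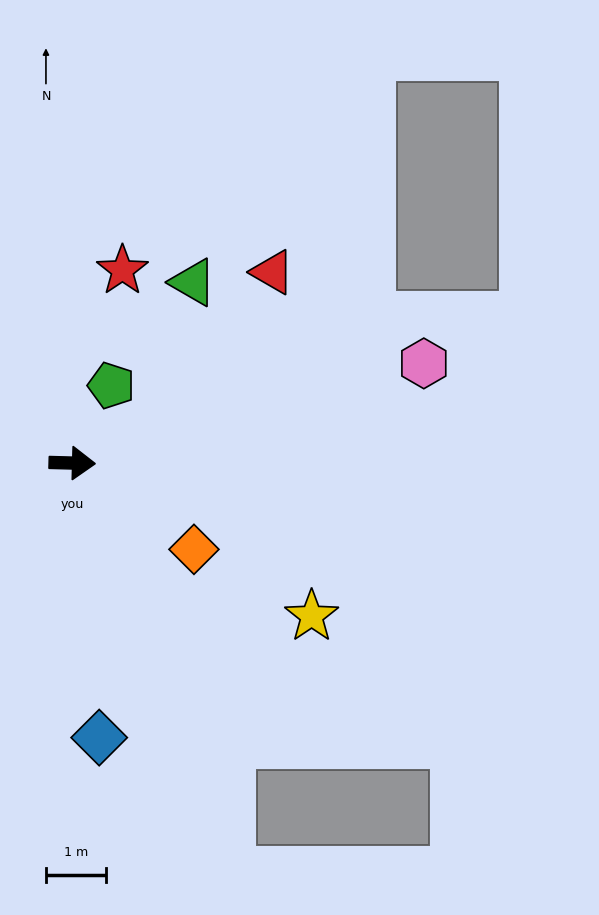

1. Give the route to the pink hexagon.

turn left 17°, forward 6.1 m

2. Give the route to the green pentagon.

turn left 65°, forward 1.5 m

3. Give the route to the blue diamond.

turn right 83°, forward 4.6 m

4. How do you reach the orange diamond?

turn right 34°, forward 2.5 m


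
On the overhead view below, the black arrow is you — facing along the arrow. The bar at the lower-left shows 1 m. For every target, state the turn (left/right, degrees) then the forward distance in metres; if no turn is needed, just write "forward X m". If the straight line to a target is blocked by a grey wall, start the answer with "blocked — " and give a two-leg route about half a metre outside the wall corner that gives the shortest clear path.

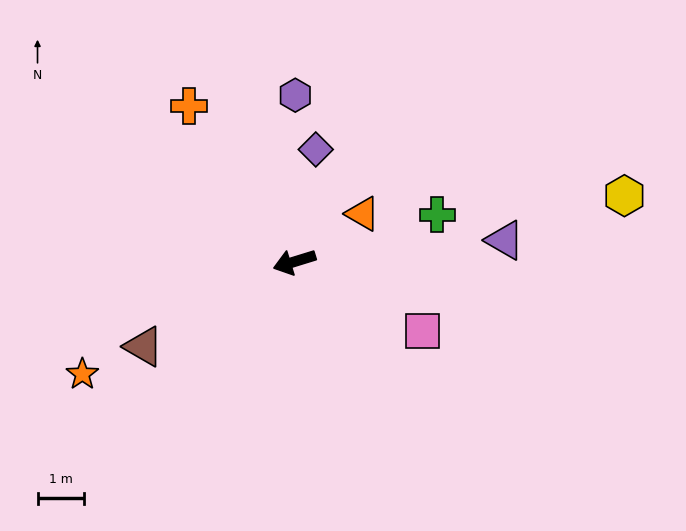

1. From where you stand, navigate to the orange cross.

turn right 73°, forward 4.1 m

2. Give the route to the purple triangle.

turn left 169°, forward 4.6 m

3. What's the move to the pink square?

turn left 134°, forward 3.2 m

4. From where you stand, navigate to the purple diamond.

turn right 118°, forward 2.5 m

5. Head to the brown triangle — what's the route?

turn left 12°, forward 3.8 m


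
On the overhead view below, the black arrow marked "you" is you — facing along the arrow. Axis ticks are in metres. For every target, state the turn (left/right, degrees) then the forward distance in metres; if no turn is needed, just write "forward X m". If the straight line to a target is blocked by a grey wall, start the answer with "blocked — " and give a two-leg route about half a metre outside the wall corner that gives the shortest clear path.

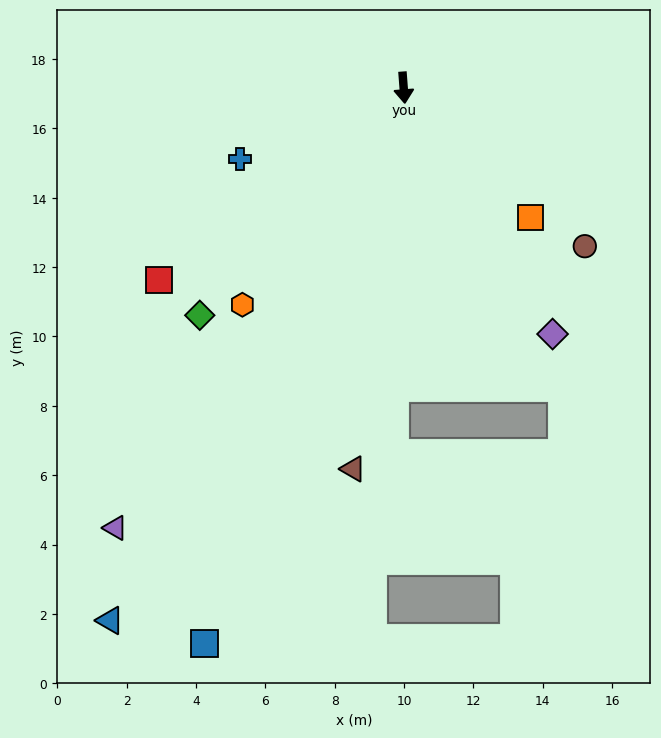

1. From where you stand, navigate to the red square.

turn right 56°, forward 9.0 m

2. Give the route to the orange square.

turn left 40°, forward 5.2 m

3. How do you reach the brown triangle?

turn right 12°, forward 11.1 m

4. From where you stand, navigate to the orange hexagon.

turn right 41°, forward 7.8 m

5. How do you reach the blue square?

turn right 24°, forward 17.0 m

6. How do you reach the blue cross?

turn right 71°, forward 5.1 m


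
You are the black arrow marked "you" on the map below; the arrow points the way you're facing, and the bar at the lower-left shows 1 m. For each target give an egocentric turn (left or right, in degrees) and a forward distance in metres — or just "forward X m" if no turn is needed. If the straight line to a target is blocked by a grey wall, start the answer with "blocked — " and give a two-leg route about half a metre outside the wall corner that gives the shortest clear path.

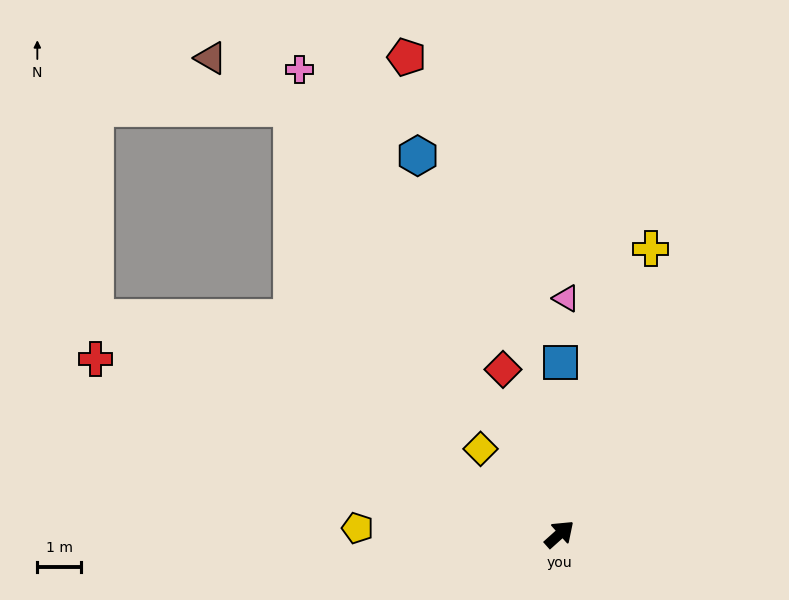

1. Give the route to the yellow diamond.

turn left 91°, forward 2.7 m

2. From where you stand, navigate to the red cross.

turn left 117°, forward 11.4 m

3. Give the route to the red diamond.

turn left 67°, forward 4.0 m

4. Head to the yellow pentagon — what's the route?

turn left 136°, forward 4.6 m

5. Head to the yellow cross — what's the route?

turn left 30°, forward 6.9 m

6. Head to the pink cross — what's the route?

turn left 77°, forward 12.2 m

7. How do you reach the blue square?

turn left 48°, forward 3.9 m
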